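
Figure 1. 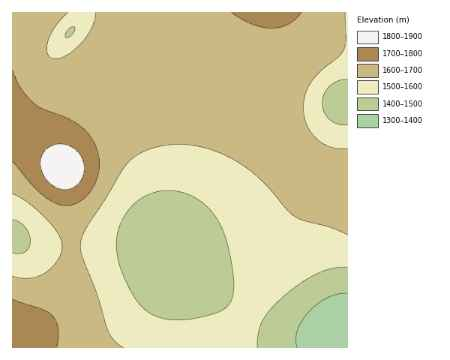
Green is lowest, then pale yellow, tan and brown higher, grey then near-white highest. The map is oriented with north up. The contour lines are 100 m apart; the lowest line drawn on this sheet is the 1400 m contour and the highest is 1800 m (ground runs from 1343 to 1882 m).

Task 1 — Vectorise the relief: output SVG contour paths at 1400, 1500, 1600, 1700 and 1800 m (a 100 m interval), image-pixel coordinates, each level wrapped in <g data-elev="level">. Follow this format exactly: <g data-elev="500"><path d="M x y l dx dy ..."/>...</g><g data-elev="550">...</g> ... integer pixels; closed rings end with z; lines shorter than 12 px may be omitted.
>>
<g data-elev="1400"><path d="M297 348l-1-8 2-10 4-10 7-9 10-8 9-6 10-3 10-1"/></g><g data-elev="1500"><path d="M257 348l1-14 4-13 8-11 12-12 18-14 17-10 16-6 15-1"/><path d="M170 320l-11-3-8-3-8-6-6-8-15-29-4-13-2-12 1-10 3-11 5-10 6-8 8-7 9-5 19-4 13 1 14 5 11 8 10 10 7 13 5 15 5 21 2 20-3 16-4 6-5 5-28 7z"/><path d="M12 219l7 3 6 5 4 7 1 7-1 6-4 5-6 2-7-1"/><path d="M348 125l-10-1-8-4-6-8-2-9 2-9 6-8 8-5 10-2"/><path d="M67 38l-2-3 2-4 4-4 4 0-2 6z"/></g><g data-elev="1600"><path d="M124 348l-10-7-6-11-11-36-15-38-1-13 5-15 37-58 8-11 11-7 17-6 20-2 19 2 20 6 19 10 18 12 13 13 19 23 8 7 9 4 28 7 16 7"/><path d="M12 194l16 9 19 17 11 14 4 12-1 7-4 8-12 12-16 5-17-2"/><path d="M348 148l-17-1-14-8-10-14-4-16 2-14 6-13 10-11 18-15 5-7 2-9-1-28"/><path d="M96 12l-1 7-3 9-12 17-16 12-7 2-5-1-4-3-1-3 1-12 8-15 12-13"/></g><g data-elev="1700"><path d="M57 348l1-19-2-8-3-5-10-6-31-11"/><path d="M12 161l30 33 12 8 11 4 12-3 11-9 8-13 3-15-2-18-10-16-15-12-29-11-9-6-13-14-9-19"/><path d="M231 12l21 12 19 4 9-1 8-3 7-5 7-7"/></g><g data-elev="1800"><path d="M61 189l8 0 8-4 6-8 1-10-2-8-5-8-9-6-8-1-8 2-6 4-4 6-2 8 2 8 5 8 7 6z"/></g>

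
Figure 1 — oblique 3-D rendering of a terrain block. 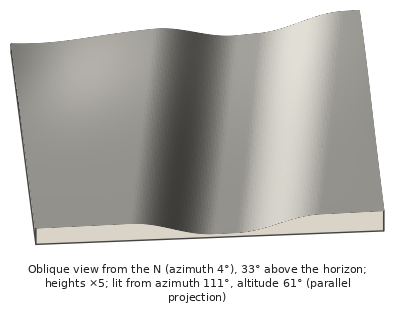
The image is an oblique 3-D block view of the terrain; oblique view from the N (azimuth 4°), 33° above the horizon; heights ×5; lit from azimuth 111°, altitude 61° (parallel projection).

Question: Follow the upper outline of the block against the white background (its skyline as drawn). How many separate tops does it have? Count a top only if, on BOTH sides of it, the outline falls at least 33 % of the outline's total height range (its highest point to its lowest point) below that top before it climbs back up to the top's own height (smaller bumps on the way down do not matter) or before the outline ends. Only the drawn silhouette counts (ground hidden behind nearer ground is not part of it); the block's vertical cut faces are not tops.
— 0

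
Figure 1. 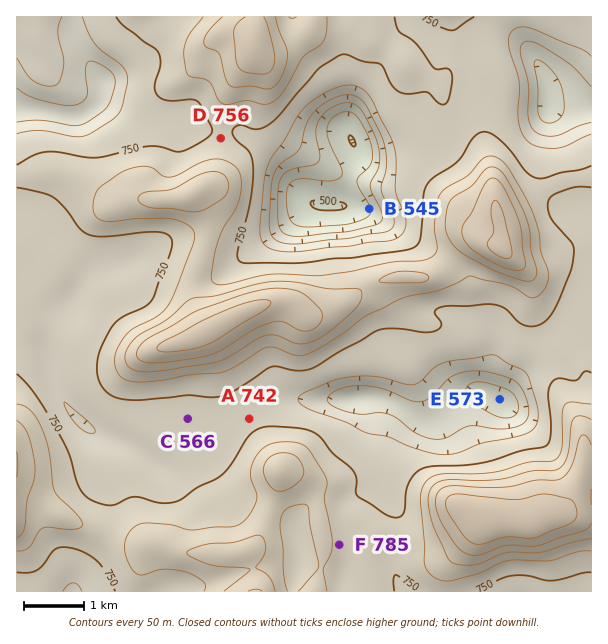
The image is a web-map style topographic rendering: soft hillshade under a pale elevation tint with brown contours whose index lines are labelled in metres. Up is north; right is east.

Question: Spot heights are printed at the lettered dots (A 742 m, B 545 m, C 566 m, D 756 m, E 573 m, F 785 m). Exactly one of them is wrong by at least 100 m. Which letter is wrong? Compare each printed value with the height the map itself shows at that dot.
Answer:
C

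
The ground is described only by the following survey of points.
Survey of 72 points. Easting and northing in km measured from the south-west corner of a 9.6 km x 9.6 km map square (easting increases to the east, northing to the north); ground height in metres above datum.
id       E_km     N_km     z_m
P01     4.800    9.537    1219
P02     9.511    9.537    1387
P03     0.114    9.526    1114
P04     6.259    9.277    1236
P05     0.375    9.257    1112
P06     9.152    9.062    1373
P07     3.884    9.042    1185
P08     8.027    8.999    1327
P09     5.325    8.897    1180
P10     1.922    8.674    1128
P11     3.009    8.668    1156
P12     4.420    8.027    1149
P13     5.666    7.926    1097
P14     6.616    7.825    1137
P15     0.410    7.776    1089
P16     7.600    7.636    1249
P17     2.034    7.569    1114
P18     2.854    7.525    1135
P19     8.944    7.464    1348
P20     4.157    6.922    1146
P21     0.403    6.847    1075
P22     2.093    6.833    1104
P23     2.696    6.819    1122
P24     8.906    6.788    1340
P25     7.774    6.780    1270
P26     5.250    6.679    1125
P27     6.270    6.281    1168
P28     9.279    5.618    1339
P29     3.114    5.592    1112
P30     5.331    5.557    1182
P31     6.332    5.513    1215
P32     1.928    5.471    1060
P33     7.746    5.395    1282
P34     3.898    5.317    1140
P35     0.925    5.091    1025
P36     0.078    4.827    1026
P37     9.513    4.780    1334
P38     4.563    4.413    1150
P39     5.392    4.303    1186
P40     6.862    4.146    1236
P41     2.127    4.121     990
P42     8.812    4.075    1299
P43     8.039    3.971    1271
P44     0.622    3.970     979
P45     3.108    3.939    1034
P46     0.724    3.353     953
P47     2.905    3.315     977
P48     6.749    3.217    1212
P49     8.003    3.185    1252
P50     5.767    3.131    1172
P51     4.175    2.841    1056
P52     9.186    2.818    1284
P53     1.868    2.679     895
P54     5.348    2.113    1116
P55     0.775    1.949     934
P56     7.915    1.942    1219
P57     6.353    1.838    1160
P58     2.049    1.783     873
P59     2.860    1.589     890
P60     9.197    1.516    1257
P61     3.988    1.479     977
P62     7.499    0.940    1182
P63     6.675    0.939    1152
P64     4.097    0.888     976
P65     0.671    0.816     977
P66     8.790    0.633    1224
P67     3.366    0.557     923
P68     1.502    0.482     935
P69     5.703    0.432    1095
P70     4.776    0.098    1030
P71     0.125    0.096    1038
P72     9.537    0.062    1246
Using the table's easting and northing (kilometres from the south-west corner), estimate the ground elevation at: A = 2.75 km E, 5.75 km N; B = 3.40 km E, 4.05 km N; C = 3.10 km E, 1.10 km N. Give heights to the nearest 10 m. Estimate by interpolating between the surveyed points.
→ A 1100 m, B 1060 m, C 900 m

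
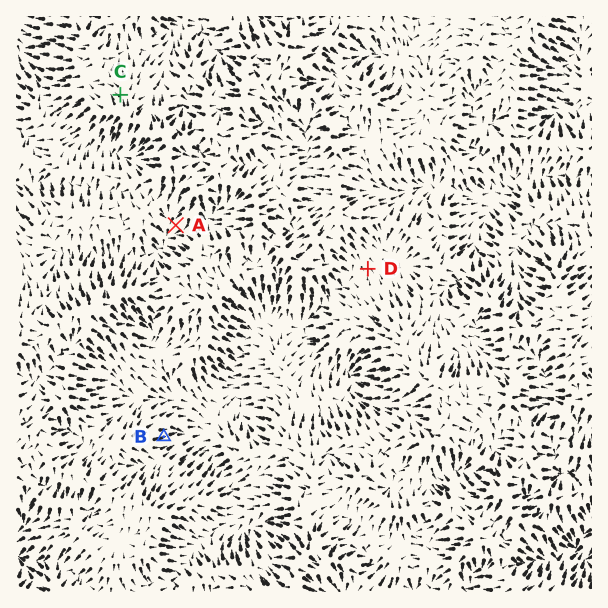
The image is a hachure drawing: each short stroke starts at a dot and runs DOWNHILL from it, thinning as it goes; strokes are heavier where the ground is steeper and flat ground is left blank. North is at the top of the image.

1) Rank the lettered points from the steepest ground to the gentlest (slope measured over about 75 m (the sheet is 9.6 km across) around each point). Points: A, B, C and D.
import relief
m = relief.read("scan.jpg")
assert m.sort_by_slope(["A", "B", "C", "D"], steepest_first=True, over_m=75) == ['B', 'A', 'C', 'D']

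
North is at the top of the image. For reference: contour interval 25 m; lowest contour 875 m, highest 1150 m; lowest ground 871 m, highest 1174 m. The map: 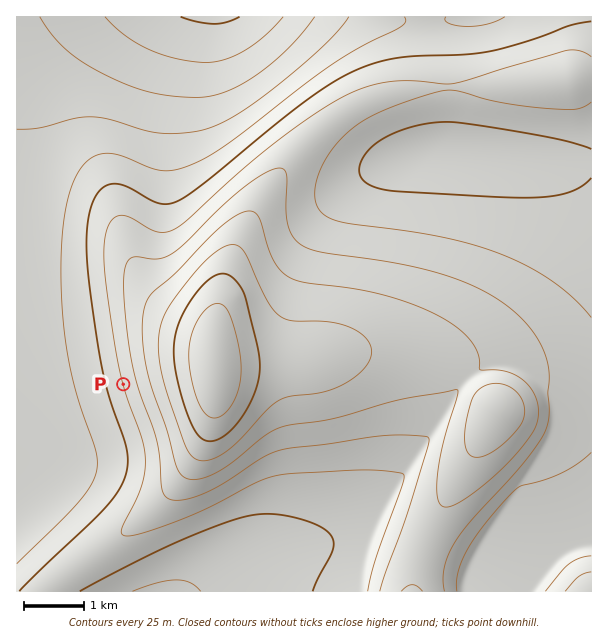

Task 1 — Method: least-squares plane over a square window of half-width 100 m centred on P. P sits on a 6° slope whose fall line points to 255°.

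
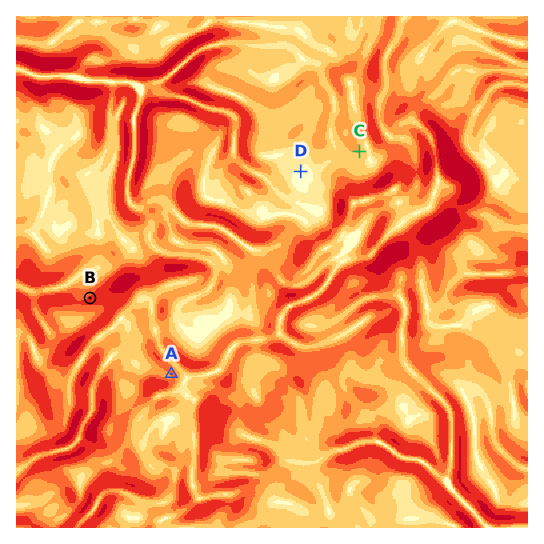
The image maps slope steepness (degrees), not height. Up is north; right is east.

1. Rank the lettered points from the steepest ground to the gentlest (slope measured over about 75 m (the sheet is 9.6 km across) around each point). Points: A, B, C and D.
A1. B A C D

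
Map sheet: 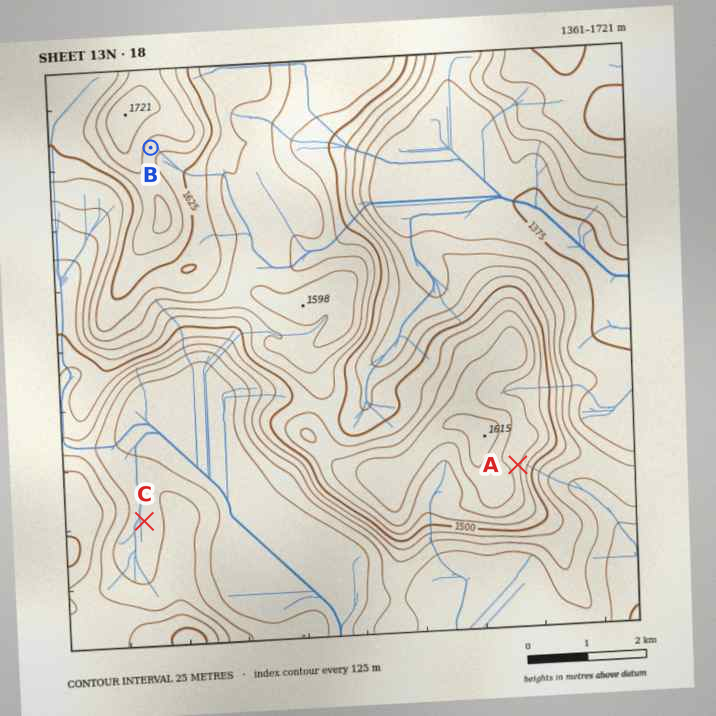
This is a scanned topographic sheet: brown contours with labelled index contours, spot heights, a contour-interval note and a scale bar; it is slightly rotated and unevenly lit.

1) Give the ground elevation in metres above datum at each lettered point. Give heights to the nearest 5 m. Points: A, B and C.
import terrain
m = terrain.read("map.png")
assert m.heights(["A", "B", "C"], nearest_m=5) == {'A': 1560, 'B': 1665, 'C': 1415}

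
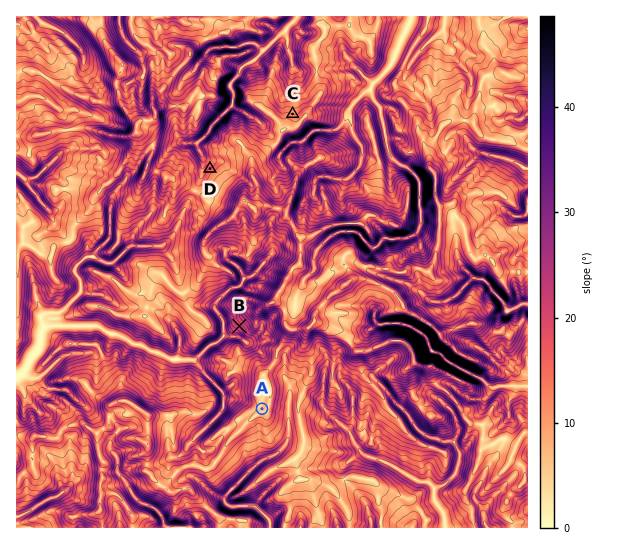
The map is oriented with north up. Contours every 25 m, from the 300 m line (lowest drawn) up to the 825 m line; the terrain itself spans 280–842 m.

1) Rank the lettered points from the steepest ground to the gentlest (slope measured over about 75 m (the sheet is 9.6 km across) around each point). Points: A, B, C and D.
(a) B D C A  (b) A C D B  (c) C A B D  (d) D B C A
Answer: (a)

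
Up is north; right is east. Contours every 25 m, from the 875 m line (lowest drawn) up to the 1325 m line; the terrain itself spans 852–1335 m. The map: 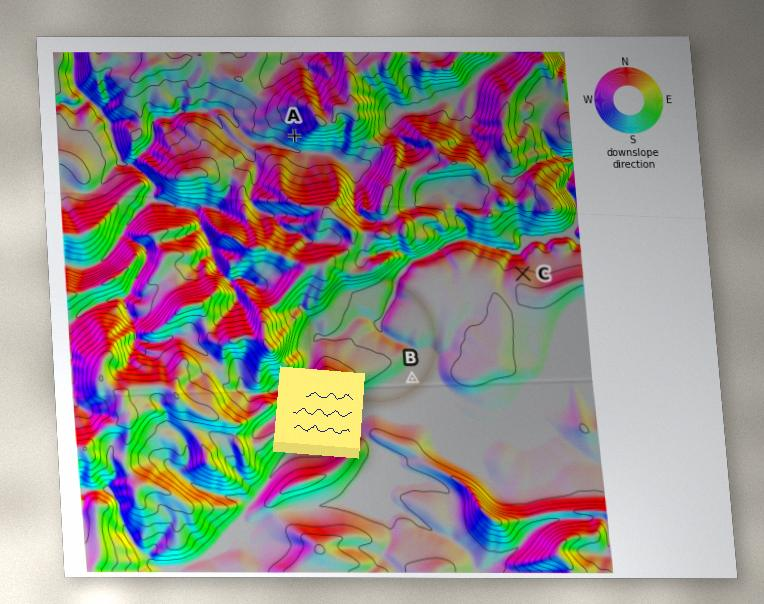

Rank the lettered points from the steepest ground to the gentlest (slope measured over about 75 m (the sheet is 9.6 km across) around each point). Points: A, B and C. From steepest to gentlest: A C B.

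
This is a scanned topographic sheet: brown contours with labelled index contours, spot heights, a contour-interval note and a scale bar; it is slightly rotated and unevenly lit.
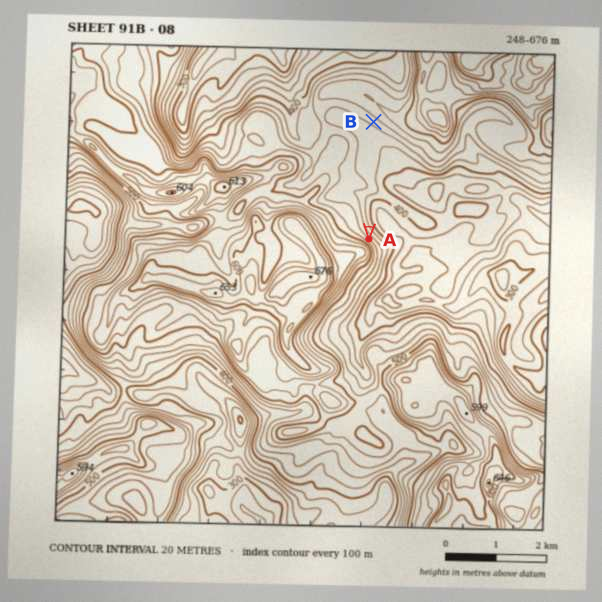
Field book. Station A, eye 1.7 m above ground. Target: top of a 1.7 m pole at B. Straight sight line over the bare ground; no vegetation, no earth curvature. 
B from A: visible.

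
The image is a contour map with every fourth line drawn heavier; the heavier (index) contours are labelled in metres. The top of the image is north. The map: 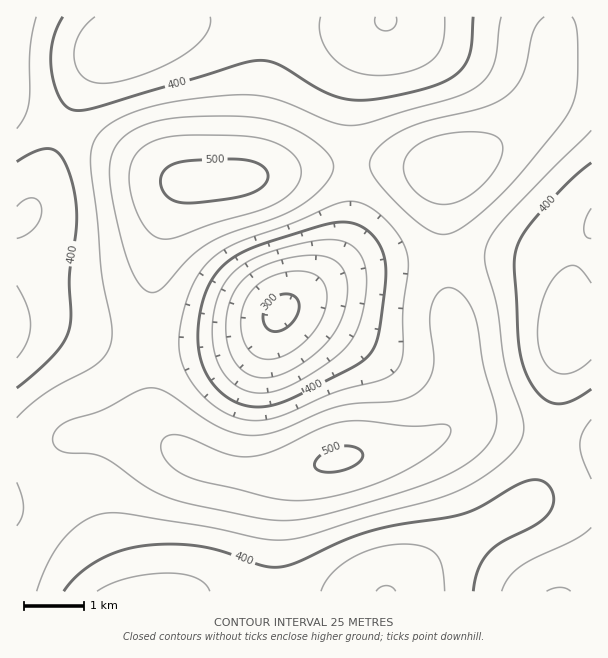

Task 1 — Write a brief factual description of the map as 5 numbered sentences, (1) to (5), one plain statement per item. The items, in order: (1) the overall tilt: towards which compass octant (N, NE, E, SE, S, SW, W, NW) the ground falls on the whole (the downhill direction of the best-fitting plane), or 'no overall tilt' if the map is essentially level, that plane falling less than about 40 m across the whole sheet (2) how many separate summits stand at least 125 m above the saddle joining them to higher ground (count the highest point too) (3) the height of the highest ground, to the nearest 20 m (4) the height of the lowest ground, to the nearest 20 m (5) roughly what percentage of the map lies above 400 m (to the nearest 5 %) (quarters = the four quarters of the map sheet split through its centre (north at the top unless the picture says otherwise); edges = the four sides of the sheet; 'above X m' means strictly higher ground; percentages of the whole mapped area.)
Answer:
(1) No overall tilt - high and low ground are spread across the sheet.
(2) Counting only tops that stand 125 m proud, the map has 1 summit.
(3) About 500 m is the highest elevation on the sheet.
(4) About 300 m is the lowest elevation on the sheet.
(5) Roughly 70 % of the ground is higher than 400 m.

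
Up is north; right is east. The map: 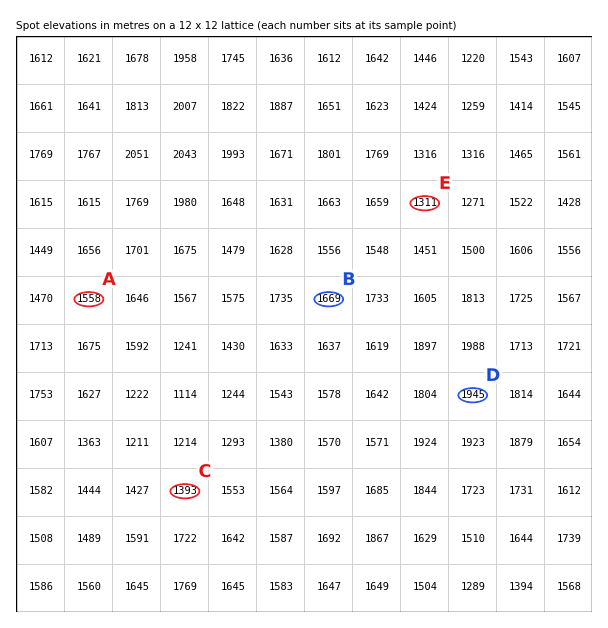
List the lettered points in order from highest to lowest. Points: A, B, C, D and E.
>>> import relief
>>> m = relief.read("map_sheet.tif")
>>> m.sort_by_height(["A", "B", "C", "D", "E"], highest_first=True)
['D', 'B', 'A', 'C', 'E']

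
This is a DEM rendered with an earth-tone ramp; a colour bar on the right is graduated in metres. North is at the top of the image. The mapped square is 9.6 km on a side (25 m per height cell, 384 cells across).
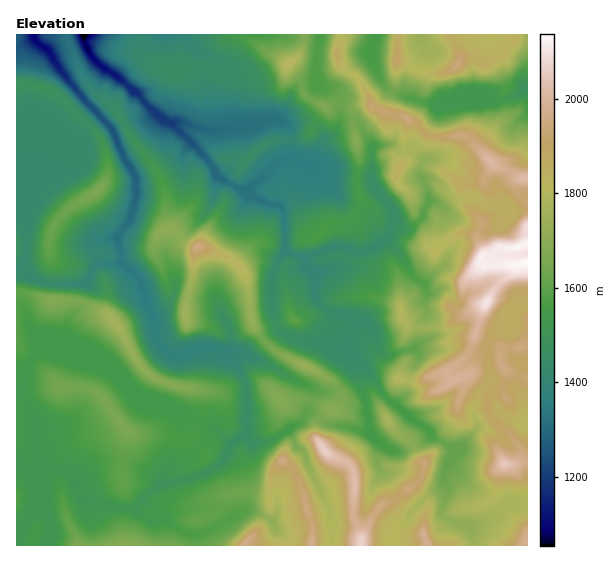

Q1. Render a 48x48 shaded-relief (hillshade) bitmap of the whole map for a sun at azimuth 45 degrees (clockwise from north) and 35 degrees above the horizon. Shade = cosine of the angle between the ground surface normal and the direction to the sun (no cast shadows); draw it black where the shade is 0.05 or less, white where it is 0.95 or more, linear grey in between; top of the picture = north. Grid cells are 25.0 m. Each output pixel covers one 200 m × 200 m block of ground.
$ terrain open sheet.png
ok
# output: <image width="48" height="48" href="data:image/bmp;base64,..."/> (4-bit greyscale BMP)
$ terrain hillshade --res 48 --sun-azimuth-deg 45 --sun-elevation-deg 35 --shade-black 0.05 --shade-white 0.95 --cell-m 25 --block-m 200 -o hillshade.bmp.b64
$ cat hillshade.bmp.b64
<image width="48" height="48" href="data:image/bmp;base64,Qk32BAAAAAAAAHYAAAAoAAAAMAAAADAAAAABAAQAAAAAAIAEAAATCwAAEwsAABAAAAAAAAAAAAAAABEREQAiIiIAMzMzAERERABVVVUAZmZmAHd3dwCIiIgAmZmZAKqqqgC7u7sAzMzMAN3d3QDu7u4A////AImYacuqvMu7qZZqzchpyVXMuYa+3bmIdomYasqavMupiJl3vqZZylXLqYjezJiIdomXfLmavKmHiZmZqWVZyUa7mZnNqHeIipmHm6mZmZiImYiIVGZb2Ee6mYnMl4iImqqHq5h2iZmZmYiHRXZ9xje7mojMqJiIh6mIqodnmaqZmZmZVGaepTjNuYmsmYZERKmJmYd4qpmJmZqpVEbNUinduIibqGIjRpmYiId4mZiHiJmZY1rpAV3tqofLuFM1mpmIiHd4iJiIiJqahX3QCN/+2mfduGM5upmIiHd3eJmImamalntwf//+k2zchUJqq5mIiId3iqqZmaiZZohH7/7YFL21IzV4vamIiIdovLqpmYiZZWeK3KqkLOpBI2Zau5h2d3Z7y6mYiHipVGeJeJqkrpIBNpaJiZdmd3esuZhlVnm5M3qpmay4xxASN4eHmodniIrMl1RGiavJNrzKiL26USEUWIiImId5q7y6czrdzM3Xa9t0W+23E2ZneJmXd4ibu7qXM9/szMy4q3Io3+uVSKl4qqqHmomqqZmELP66qrqZchff/al3h6qIiaqIqaqZmYdSf+uGeHdkAr7tuZiIdXd3d3mJmKqYh2Qjz9hRJEZQLOuImZiYQUdlRXmrqKl3dlM57scQR5owjrVpmZmWEFiGVViqmJdWZlWe/rYCrMgkznaruodkEpykJVeJiHZomavv/YQUvKUm3XnMp2ZUNbyUZ0eJmZq83e3eymM1m4QmzIq7h3d4aLylU1eph93MzLm8uTJUaXMXzJq7mJmZeMtkIleHVKhVeJnMpQNzR1Ir26q6iImYebc0REZ2VHU3m7u6YQZhJDOe26qoeImZi4Ilc0aIiIVZvLqpUTdRNp3uyqpVaImJmTFHdUaqqZZZu6qpY0ZkjP/su7hGd2Z5lkV5hliruJZYmZmYdEabvO7bvMhoh3eIiGWJl3nLhZdomHeJlUeszM3LvMh5qqmZqDSIp0i6dph3iGZ5lkeszMvMzKeaq7iKtAWYY2upeJmIiIiKpza8vMvcqHiqu4accAmUNId3VpmZmYmrxybMvNyoeImqqVa6AHxzNXZ2VpmZmYit5RnbrcdXmZmZmFaVAqtTWHdlaJmZmYe/wEzbvYR4iZmZh0N0BalmiGVpzZmZmYbPQq3L2leamIiHdRJ1OKl2ZkW97ZmZmYfsGd3NtoqqmZhlZBSmNXdERFvu25mZmHv1XdzbeKqqqqlmZCaRA0R6qs7ty5mZh6+hvd2WZ4iZmqdFQ1dAFFv+u97dzJmYevsW3cY1Z3h3d2QiNnUAi+/+u8zMzIh3r8Jc7WJVZ3dmZTITioQa//65mruqu4iL/jbP5hRWd3dmZCFJuWJf+5VVVndnrLzf9G39QDVniHeIdBKKhBLfg0JCIiEled3vc9+xBGiJmImIYQWaYCv8IVZ1UzJGaMzqGfkBV4maqZh2MTm7YY7oE6upeJiIiM6yTeI2eaqqqHZkR6vLY7y3JbuXWbqZmN0xjsRniaqph2Zmmrq6hJqpNbuFW6mpiA=="/>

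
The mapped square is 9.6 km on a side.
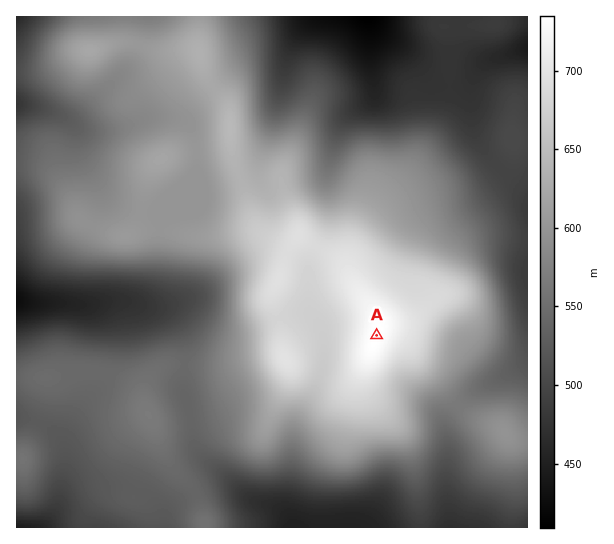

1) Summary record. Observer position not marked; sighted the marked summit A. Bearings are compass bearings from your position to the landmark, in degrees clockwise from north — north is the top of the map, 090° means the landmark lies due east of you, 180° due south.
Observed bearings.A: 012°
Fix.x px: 345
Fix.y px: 482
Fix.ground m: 525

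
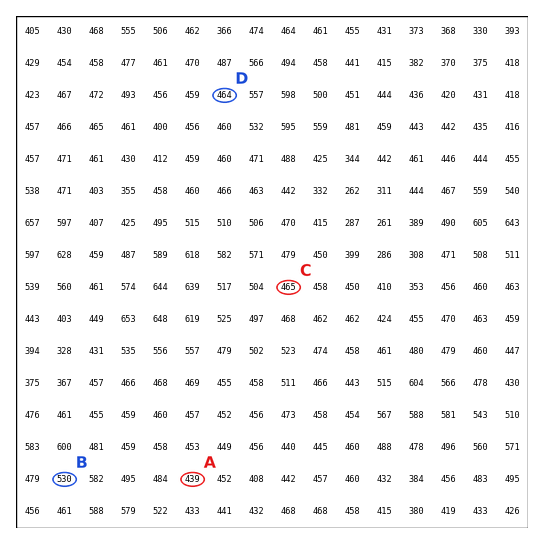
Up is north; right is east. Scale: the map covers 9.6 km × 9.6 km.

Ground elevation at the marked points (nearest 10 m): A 440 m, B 530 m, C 470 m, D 460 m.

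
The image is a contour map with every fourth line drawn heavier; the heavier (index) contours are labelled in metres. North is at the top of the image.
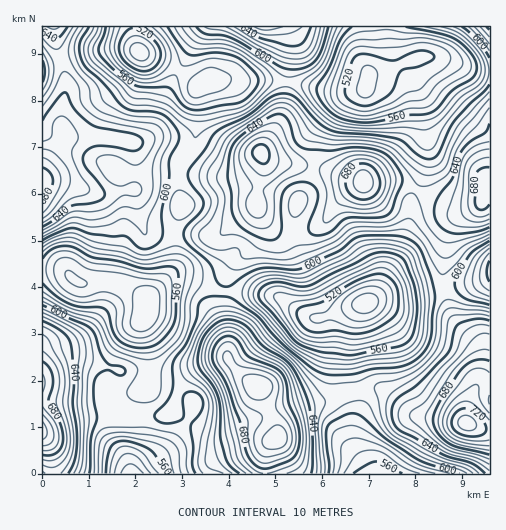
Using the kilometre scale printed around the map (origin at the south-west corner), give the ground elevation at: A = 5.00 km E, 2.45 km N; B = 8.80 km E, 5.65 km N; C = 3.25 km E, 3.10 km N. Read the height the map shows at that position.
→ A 655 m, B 655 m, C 605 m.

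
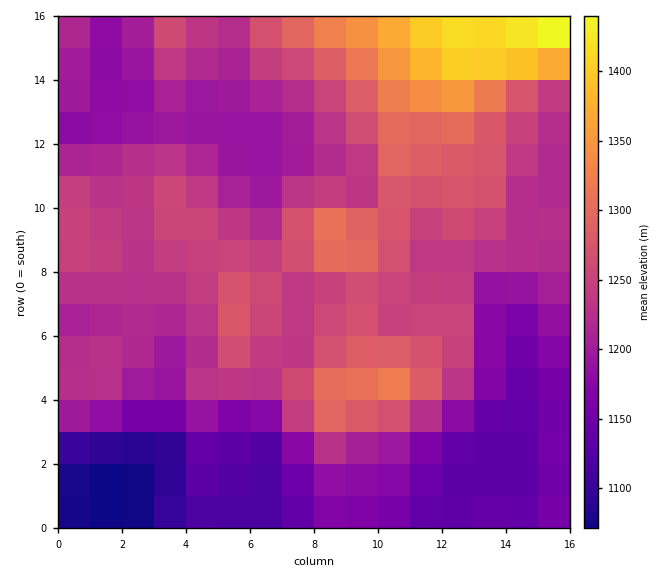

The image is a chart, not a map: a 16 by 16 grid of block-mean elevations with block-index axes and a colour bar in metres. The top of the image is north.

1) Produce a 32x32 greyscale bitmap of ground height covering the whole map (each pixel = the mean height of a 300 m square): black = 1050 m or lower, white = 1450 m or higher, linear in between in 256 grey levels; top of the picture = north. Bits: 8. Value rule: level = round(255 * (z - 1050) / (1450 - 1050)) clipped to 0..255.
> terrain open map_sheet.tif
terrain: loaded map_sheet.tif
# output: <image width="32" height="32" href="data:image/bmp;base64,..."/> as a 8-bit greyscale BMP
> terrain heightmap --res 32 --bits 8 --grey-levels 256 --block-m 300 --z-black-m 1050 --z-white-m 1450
<image width="32" height="32" href="data:image/bmp;base64,Qk02CAAAAAAAADYEAAAoAAAAIAAAACAAAAABAAgAAAAAAAAEAAATCwAAEwsAAAABAAAAAAAAAAAAAAEBAQACAgIAAwMDAAQEBAAFBQUABgYGAAcHBwAICAgACQkJAAoKCgALCwsADAwMAA0NDQAODg4ADw8PABAQEAAREREAEhISABMTEwAUFBQAFRUVABYWFgAXFxcAGBgYABkZGQAaGhoAGxsbABwcHAAdHR0AHh4eAB8fHwAgICAAISEhACIiIgAjIyMAJCQkACUlJQAmJiYAJycnACgoKAApKSkAKioqACsrKwAsLCwALS0tAC4uLgAvLy8AMDAwADExMQAyMjIAMzMzADQ0NAA1NTUANjY2ADc3NwA4ODgAOTk5ADo6OgA7OzsAPDw8AD09PQA+Pj4APz8/AEBAQABBQUEAQkJCAENDQwBEREQARUVFAEZGRgBHR0cASEhIAElJSQBKSkoAS0tLAExMTABNTU0ATk5OAE9PTwBQUFAAUVFRAFJSUgBTU1MAVFRUAFVVVQBWVlYAV1dXAFhYWABZWVkAWlpaAFtbWwBcXFwAXV1dAF5eXgBfX18AYGBgAGFhYQBiYmIAY2NjAGRkZABlZWUAZmZmAGdnZwBoaGgAaWlpAGpqagBra2sAbGxsAG1tbQBubm4Ab29vAHBwcABxcXEAcnJyAHNzcwB0dHQAdXV1AHZ2dgB3d3cAeHh4AHl5eQB6enoAe3t7AHx8fAB9fX0Afn5+AH9/fwCAgIAAgYGBAIKCggCDg4MAhISEAIWFhQCGhoYAh4eHAIiIiACJiYkAioqKAIuLiwCMjIwAjY2NAI6OjgCPj48AkJCQAJGRkQCSkpIAk5OTAJSUlACVlZUAlpaWAJeXlwCYmJgAmZmZAJqamgCbm5sAnJycAJ2dnQCenp4An5+fAKCgoAChoaEAoqKiAKOjowCkpKQApaWlAKampgCnp6cAqKioAKmpqQCqqqoAq6urAKysrACtra0Arq6uAK+vrwCwsLAAsbGxALKysgCzs7MAtLS0ALW1tQC2trYAt7e3ALi4uAC5ubkAurq6ALu7uwC8vLwAvb29AL6+vgC/v78AwMDAAMHBwQDCwsIAw8PDAMTExADFxcUAxsbGAMfHxwDIyMgAycnJAMrKygDLy8sAzMzMAM3NzQDOzs4Az8/PANDQ0ADR0dEA0tLSANPT0wDU1NQA1dXVANbW1gDX19cA2NjYANnZ2QDa2toA29vbANzc3ADd3d0A3t7eAN/f3wDg4OAA4eHhAOLi4gDj4+MA5OTkAOXl5QDm5uYA5+fnAOjo6ADp6ekA6urqAOvr6wDs7OwA7e3tAO7u7gDv7+8A8PDwAPHx8QDy8vIA8/PzAPT09AD19fUA9vb2APf39wD4+PgA+fn5APr6+gD7+/sA/Pz8AP39/QD+/v4A////ABEQDg0NDxglKywrKyssMD1LTElJSEE5NDU6PDs6PEJJERAODQ0QGSYvLy0rKywxPktNS0tKRDw2NTc5ODY4PkYSEA4NDhAXJDE0MS0rLTRDT1FOTk5JQDg0NTU1NDU8RRMRDg0ODxQgMDg0LywuOExaWlRTU05EOjU0NDQ0NTxGFxUSEhIREx4xPDcvLC89VmpoXVlYVEo+NjQ0NDQ1PEgrKyclIx4cJTlDPDEvNEZkfHxvaGVgVkg8NjQ0NDU9R1BSTEQ9NzM6SlFGOjtHXn6Uk4mEgXlsXU1ANzU1Nz5FaWxoW1FLS1RhZVlPVGV8laShnJ6floV1ZlNDOjg6PkNucnNqX1dWXm55c2lsdoSVpKajqK+rmYZ3Z1FBOzw/Q21ydnNqX1hcbH6Ee3V3e4aZpaOkrK6ij4JzW0U8PUJIbnF0dG9kW1pleYmFenZ2eomZm5meoJiOh3hcRT1AR05ub3Bxb2hgXWN1iox/d3Z2f4uQj4+Mh4eIeFlEP0RNU2ZnaWxsamdkaHmOkIV8d3d/io6Kg318hIl4WUVCSFBWY2NlaGtsbGxwf5KUioB5eH+JjouAeHqHjHhYRkVLVFtra2xub29wcXWBkJOLgXh3eoCGiYN5eYWIdVhLTVRbYnh5eXd0cnN1d32IjIiAeXqAhomJiH54e3xwYFpeYWRofoB/enRydnp6e4GDgn+AiJOcnZSNhXh3d3JsbW9qaW5+gIB4c3R6f4CAgHx4fYiXpK2snZGKfHd7e3V2dW5tc36AfnZzd36DhIN+dm90h5uoramckY6CeH+GfXdzbW51gIB8dHJ4gIWDfnduZmp+lZ+dlY2MkIh7g5CKe3BsbXKBfnhxcXmDhoF3bWRdYXSGi4R7e4eVj4CGl5SBcGxsbHx4dHBxeoODe29kXFpbZnJ0cG1ziZ6aiIiWl4dzbGxscW9vbXB4fHlxaF5aWlpdZ2ttb3iQpaCOjJOUinltbGxeX2NlaXBwbGdgWlpaWltkbHJ4gpWimpGUlpOOgnVtbE9RVVdaYWJfXFpaWlpaW2Rudn+Mmp2Vlp6blI+HfHFsU1RSUlJUWlpaWlpaWlpeaHN7hJKho5+lqaGVjIR5cGxfW1RSUlRfX1paWlxeX2VueYGKmKetr7e6saOUhntybWRcUlJSV2ltY1tcZWttb3eBi5Shrra6w8zLxLSjlol+ZVlSUlJdcHlvYV9qdXp8gouWoKq3wcbQ297d18/HuqxpXFJSVWV3gHhmYm18hIiNl6Ors7/L1N/m5eTl5+nn4W1iU1JYa3+IfWtmcYKPlJqlr7W8xdDa5Onn5ufq8Pb5cGZWUldthY6Bb2t4iZedpLG5vMHJ0tvl6ejn6Ovw9v0="/>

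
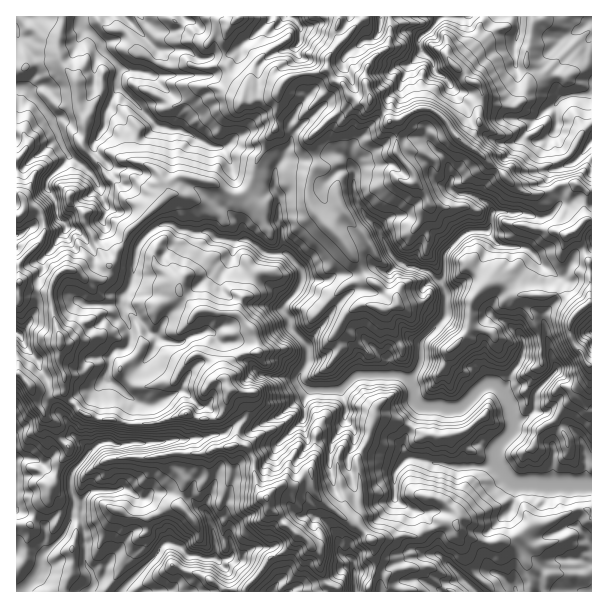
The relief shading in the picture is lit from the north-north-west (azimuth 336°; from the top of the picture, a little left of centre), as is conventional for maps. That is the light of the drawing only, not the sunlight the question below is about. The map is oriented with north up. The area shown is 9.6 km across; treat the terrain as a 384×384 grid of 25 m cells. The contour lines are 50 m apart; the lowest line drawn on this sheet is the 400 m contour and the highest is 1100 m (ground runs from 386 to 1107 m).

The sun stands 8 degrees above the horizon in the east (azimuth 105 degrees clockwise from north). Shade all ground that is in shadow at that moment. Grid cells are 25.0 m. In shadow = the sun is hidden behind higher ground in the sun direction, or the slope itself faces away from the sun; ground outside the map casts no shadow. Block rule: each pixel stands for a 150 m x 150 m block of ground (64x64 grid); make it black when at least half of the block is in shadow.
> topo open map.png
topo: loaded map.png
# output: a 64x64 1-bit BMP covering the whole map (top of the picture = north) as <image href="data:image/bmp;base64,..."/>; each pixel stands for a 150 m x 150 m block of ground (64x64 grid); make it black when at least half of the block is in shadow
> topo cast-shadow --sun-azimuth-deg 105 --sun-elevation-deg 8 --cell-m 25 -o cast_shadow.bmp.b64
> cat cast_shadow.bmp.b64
<image width="64" height="64" href="data:image/bmp;base64,Qk0+AgAAAAAAAD4AAAAoAAAAQAAAAEAAAAABAAEAAAAAAAACAAATCwAAEwsAAAIAAAAAAAAA////AAAAAAA4zf/P5oAxgDzv/8fOAGOAPO//588AwQC8v//3zwGAAL2///8PA4AAvZn//x4DAAAfzf/+HgGMAZfA//wYCgeCx+D/8BA/B7Lnx//wAHwDvuf///AAeAEf5///+JR4AAD2///8lHDAAPf///+UcEEA+9//37wQBxn//5hftAAPmfv//w+2EB+Z0///J54YD9viAAGb3g/n5+dvzgXeD/fyzj/+A/8P9/jIf/4B/4///Nn//kH/zR//uH/+Af/+H/94f/4Bwf4f//h//iHi/x/++H/z4fL/H/74P/vh4f+P/PgP3gPhH8/8+A/gB/Efz/zxD+AH8Qff/PAO8Q/8B9/+cB9zj//D//9wDwMH/8f//zAPAgP6Z///eA8AA/x/wf98TgCL6D/Af76uAZ/5a8f+zucBt/Dt5/jvdwB3YPD/+O95hmbB8D/8L3xAT4P4D/6OfgAPg/gP/pz/AA8HfFwIPP4ADwZgPgT//wDPB+DePN//Qc+P8Px+7/xHx5/g8n4v/E/nn8HgO5/wX/Mfw8A9nvD/84/HgD6fYf//148AXp55///3zyB8vjd/u/5wYBw+P/+Z/nzgDH4f//n+OOAAfL////45wIA8/////huBgBj////+H4GAOn////8fAYAx////748DgBn//v/zjwGAmc/+f/jPYYAZv/8/9MPxgA=="/>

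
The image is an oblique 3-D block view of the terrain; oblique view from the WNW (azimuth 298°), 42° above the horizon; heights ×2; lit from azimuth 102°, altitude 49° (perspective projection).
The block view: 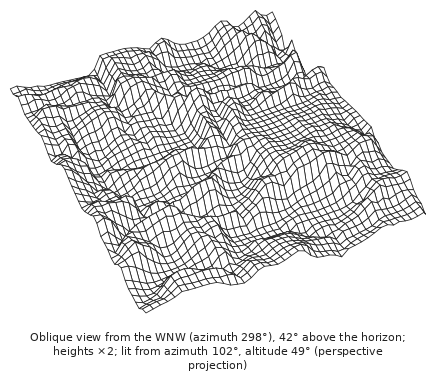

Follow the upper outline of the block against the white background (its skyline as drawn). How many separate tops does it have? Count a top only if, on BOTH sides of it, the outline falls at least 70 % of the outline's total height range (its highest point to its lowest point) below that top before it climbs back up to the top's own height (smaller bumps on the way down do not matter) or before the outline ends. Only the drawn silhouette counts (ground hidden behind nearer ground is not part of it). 0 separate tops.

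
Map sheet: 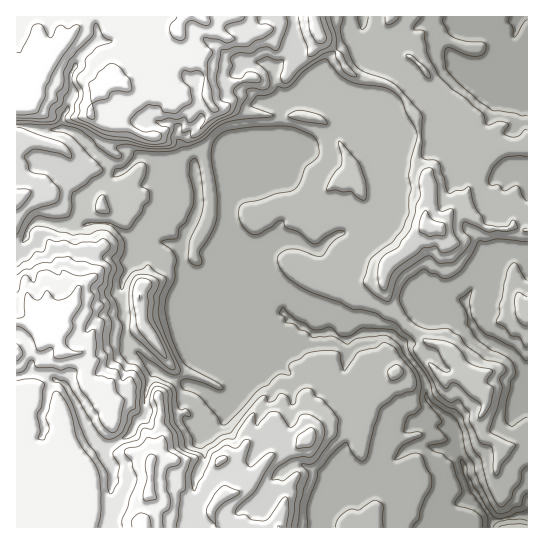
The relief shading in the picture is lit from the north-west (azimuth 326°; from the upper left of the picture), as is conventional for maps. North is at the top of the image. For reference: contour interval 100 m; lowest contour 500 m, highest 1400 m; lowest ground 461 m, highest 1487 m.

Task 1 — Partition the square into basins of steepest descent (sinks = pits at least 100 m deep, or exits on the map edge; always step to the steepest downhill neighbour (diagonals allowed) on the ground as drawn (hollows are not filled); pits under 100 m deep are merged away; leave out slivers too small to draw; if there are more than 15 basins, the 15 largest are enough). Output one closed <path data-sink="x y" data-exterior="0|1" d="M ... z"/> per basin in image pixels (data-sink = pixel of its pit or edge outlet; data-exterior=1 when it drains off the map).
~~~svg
<path data-sink="527 515" data-exterior="1" d="M314 16l-298 1 1 511 511-1 0-90-10 7-16 7-7-10-12-6-3-8 0-10 7-12 0-4-6-11 0-15-3-3-15-5-16-19-8-4-10-1-16-11-21-25-8-18 0-14 4-10 17-12 22-27-2-16 4-13 0-12-1-10-7-5-5-9 4-23-4-21-11-18-12-12-12-6-28-6-8-8-6-13-19-17z"/><path data-sink="518 17" data-exterior="1" d="M527 16l-212 1 5 20 19 17 6 13 8 8 28 6 12 6 12 12 10 15 5 23-4 24 5 9 7 5 1 10-4 37 8 6 6 0 16-21 10-2 4 8 20 16 18 0 4-2 10 2 7 0z"/><path data-sink="527 386" data-exterior="1" d="M465 205l-10 2-16 21-12-3-10 10-8 14-21 16-4 10 0 14 8 18 21 25 16 11 10 1 8 4 16 19 15 5 3 3 0 15 6 11 0 4-7 12 1 16 4 4 10 4 7 10 16-7 10-9 0-205-11-3-10 2-18 0-6-2z"/>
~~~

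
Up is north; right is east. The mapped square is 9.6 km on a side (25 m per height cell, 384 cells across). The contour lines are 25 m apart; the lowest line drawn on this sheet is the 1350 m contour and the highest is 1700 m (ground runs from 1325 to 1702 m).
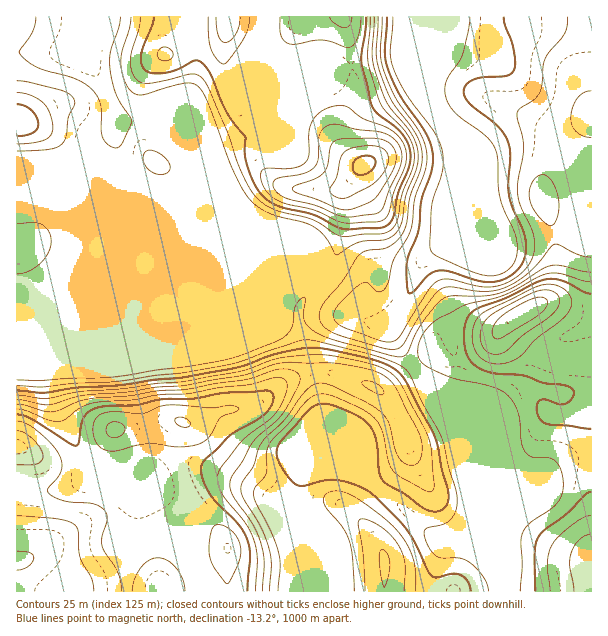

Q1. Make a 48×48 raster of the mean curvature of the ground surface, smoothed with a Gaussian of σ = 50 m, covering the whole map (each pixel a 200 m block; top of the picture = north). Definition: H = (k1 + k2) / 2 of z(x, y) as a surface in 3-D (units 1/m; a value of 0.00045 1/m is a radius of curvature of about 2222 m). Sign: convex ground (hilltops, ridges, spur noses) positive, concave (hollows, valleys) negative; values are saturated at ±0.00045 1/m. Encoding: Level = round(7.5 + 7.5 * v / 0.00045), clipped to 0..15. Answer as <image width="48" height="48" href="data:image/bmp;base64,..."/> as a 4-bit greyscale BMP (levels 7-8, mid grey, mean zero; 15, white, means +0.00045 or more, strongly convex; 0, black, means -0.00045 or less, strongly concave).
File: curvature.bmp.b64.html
<image width="48" height="48" href="data:image/bmp;base64,Qk32BAAAAAAAAHYAAAAoAAAAMAAAADAAAAABAAQAAAAAAIAEAAATCwAAEwsAABAAAAAAAAAAAAAAABEREQAiIiIAMzMzAERERABVVVUAZmZmAHd3dwCIiIgAmZmZAKqqqgC7u7sAzMzMAN3d3QDu7u4A////AHdmeZhljMlmebp0NndkerqFWdyXZWiHiZh3eZh2i6dmebqFRXdkesuXV7p1dGiZiZmYiIdmeYZmi8uWVXdkes23RYhHdGmpmYmZh2Zmd3ZmnO2FRndUe922M1V3dHmpqoiamGZnd3d2nfx0N4c1nOxzJXd3dZmZq4iaqYd3iId3rdpSV3RYvcgzVkd4dXiIm4iIiaqYiZh5vKYyd1acy3Mlm2V4d1RmiWZmaJllVYiaqFIkdnvtpjE4zoR3h3Y1eVVmVlRndlmqdTJHiJvKZERp3lV3d3dVeVZ4dWd3dmqYZVZ5dUMyRWiaywd3d3dWiYq6hWRGZIl2Z4mHN3d3dWrMtwd3d2ZniL3KZGh0R4dneIhRR3d3dEvttSd3dZlneN2nRZ3ZiHeal3dAB3d3ckz/wVd3dLl3d/x1Vr/8l4vcmJmGEHd3YGz+kHd3c6mIiPpmmu/8qt/rmb3tgCdzA4z7BHd3cpqpidhozv/cz//Lzd7/tQADeb7VB3d3VJqXioVYq6mZvtut/+zf2FV6zf+wV3ZTSIhlVzM0QyEjVmVpu6rP/JnN7/5gY1ZmZmZlZxEQAAAAABEjRFeu/c3//+oySrdndmiqqXd3d3d3UxAAABNpqr3cunQ562WduHiqmXd4eIh3d3d3YwATRoh1QxBO+CXP10RWd3d3eHiHiId3d3YgRmQhEQBN+CbP6VM0Z3d3d4eIeHd3h3dzenMSRkIY6le//8hVZ3d3d4d4iHd3eIh0nJUzaIUUvJm9///Id3d3d3iHiId3eHh2fLlkWKgijcqXjP/+qFR3d3eHeHd3h3d3SMymV6pCfLhAA579l6g3d3d4eId3iIh3dIzIVplTenMAACeHVKuDd3d3h4d3d3h3dznJVHhTZiFGICZ1RK3Ed3d3eId3iId3d1SYMmdUY1d3cFiWVa3VZ3d3d3d3h3d3dgJnNIplZHd3YWqXZ4u0d3d3d3d3d3dRAAJ6if+FVHd3M4und1ZWd3h3d3d3d3EDVUfOvP9jRHd3J7ynd2Z3d3d3d3d3dyOd/t3+qusxRHd0Sd2nd3d3d3d3ZEZ3dRjf//7bmbpBNHdzasyXd3d3d3d1WbhncFv/2piKzMyUNVdzabqHd1VWd3iHr/pXYZ7GIjV7///oRVdzaKmHdyNGVnl3zaR3Jc1TMEis7//6RVdjV5mHd6u7hodYpzZ3GMl3cYu5iu/4NGZFZ4mIiP7JZoZXdXd1Kcd3cqynVq20FFVmeJmIiOyXZ4ZnZ3dxS+Z3c4qXVolhFGeImZiIicqImpVYY2dwfvV3dliIiZcwJomqqYd4iJiKunRZpQABn9N3d1V4vaURSKu6l2Z4iHd4l1RqyoUkrnV3d3ZJ75MFWaqYdmeIiGZWZUV73dx1rDZ3d3dI7FAXV4h2ZmiZmHZVVVZ6zv6Wq0R1VUNJ2iBXdXd3Z3iZiId3dmZorNlUvpFWuXVr+jBXdXiIh3d4h5iIh2VWm4Riv8U4u5id/EFHdmiZh3d3d5iIh2RFindwv9Y2q6mu/FI3d0eJiHd4iA=="/>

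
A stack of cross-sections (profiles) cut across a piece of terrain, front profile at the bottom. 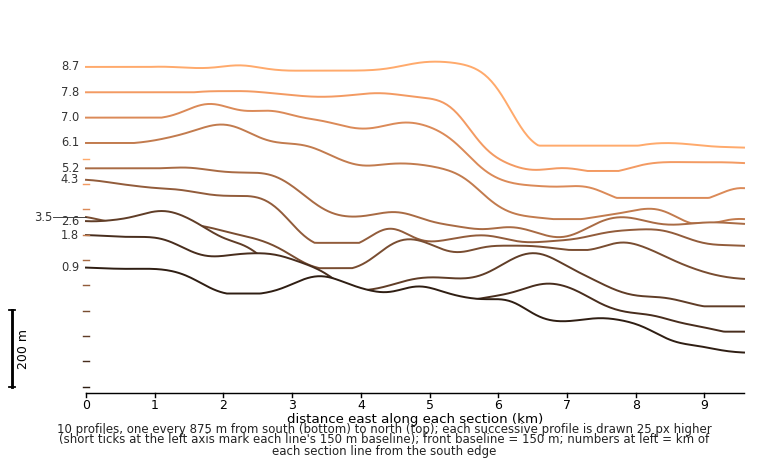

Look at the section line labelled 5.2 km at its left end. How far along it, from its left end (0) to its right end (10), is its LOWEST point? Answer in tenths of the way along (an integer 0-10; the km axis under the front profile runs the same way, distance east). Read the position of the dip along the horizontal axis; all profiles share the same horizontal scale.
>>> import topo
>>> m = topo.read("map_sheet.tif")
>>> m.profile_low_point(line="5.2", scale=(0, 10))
7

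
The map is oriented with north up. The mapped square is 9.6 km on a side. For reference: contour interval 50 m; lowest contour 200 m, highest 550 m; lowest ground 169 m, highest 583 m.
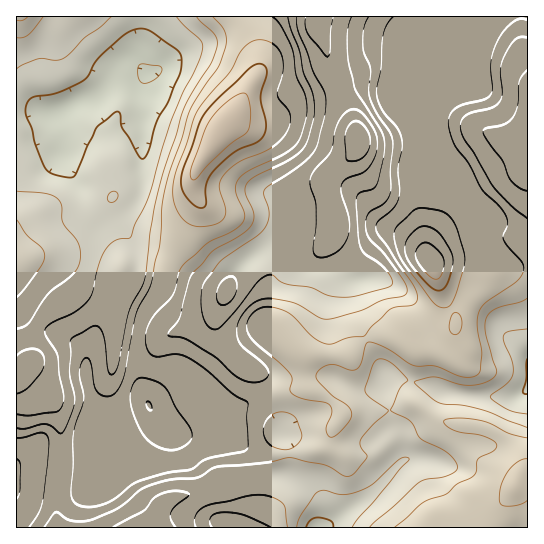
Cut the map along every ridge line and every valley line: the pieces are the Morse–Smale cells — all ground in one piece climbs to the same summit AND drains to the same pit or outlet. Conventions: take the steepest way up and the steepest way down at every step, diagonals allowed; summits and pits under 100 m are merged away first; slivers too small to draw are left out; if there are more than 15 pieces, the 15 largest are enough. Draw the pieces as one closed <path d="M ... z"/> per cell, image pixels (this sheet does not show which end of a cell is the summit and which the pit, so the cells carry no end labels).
<path d="M235 16l-92 0-4 46 7 11-13-1-11 3-27 22-16 4-21 12-23-2-19 2 0 374 2 2 24 0 12 3 24 0 7-3 6-7-4-24 1-28 7-5 11-2 5 4 19-3 15-7 6-6-8-20-6-29 0-25 3-14 5-13 18-24 1-19 33-58 2-8-6-14 2-14 24-40 17-20 23-43 0-11-3-8z"/><path d="M482 16l-166 1 0 9 11 24 5 25 27 60 0 10-6 9-18 14-8 11 0 8 8 23 1 13-7 6-35-1-44 29-15 17-14 28-5 17 0 10 9 17 17 18 22 14 7 17 28-7 9 1-4-12 0-20-2-5 5 3 42 0 13-14 16-6 29 2 8 10 7 2 20-1 10-9 4-12 0-10-15-24-5-20-9-18 0-17 9-24 1-24-6-15-2-24-9-36 0-16-7-10-10-3 24-31 20 1 8 3 26-38z"/><path d="M315 16l-79 1 20 34 3 8 0 11-23 43-17 20-24 40-2 14 6 14-2 8-33 58-1 19-18 24-5 13-3 14 0 25 6 29 8 20-6 6-15 7-19 3-5-4-11 2-7 5-1 28 2 20 2 2 22-1 16-12 17-7 7-9 8-16 1-8 12 6 21-1 24-11 26-17 26-10-7-16-22-14-17-18-9-17 0-10 5-17 14-28 15-17 44-29 35 1 7-6-1-13-8-23 0-8 8-11 18-14 6-9 0-10-27-60-5-25-11-24z"/><path d="M527 16l-44 0-28 43-8-3-20-1-24 31 10 3 6 6 2 28 8 28 2 24 6 15-1 24-9 24 0 17 4 8 42-2 20 6 35 0z"/><path d="M393 335l-20 1-11 5-13 14-46-2 1 24 4 12-17 0-19 6 7 23 0 15 6 6 3 10 0 28 17 7 14 13 2 8 0 12-3 11 11-3 17-14 23-15 36-38-5-23-11-5 2-15-7-34 14-2 12 2 6-16 1-16-10-12z"/><path d="M271 395l-24 8-28 18-24 11-21 1-11-5-10 23-7 9-17 7-16 12-22 1-2 5-7 6-28 1-37-4-1 15 3 6 1 18 130 1 10-23 7-6 36-7 22-8 28-7 34 0 1-28-3-10-6-6 0-15z"/><path d="M398 379l-13 1-1 5 7 30-2 15 11 5 5 23-36 38-45 31 161 1 3-10 20-20 8-12 7-19 0-8-3-5-13-14-17-11-15-4-28-2-16-7-19-15-3-8 2-11z"/><path d="M473 261l-32 0-9 2 9 30 15 24 0 10-4 12-7 8-8 2-20 0-1 16-5 16 19 4 15 7 16 3 29 2 28-1 10-7 0-120-35-2z"/><path d="M142 16l-125 0-1 95 19 0 23 2 21-12 16-4 27-22 11-3 13 1-7-11 4-31z"/><path d="M285 476l-32 1-28 7-22 8-36 7-7 6-9 22 166 1 4-11 0-12-2-8-14-13z"/><path d="M414 381l-3 1-2 7 3 12 19 15 16 7 35 4 25 13 16 19 0 8-7 16 12-1-1-93-6 6-10 2-41-1-25-4-11-5z"/><path d="M527 483l-9 0-2 2-8 13-20 20-3 5 1 5 42-1z"/>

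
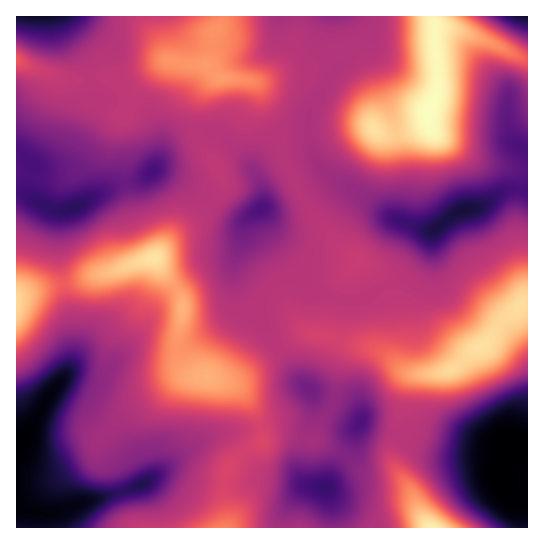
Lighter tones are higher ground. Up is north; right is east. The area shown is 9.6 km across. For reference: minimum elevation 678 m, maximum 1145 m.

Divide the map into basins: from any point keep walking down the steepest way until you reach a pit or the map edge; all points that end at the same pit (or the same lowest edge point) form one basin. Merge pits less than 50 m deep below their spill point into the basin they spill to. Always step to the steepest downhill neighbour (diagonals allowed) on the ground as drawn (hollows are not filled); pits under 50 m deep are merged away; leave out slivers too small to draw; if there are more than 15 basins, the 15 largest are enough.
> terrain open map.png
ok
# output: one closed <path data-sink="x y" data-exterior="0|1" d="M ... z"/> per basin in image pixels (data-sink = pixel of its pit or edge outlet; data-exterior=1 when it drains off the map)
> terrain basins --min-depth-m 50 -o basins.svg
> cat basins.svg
<path data-sink="465 210" data-exterior="0" d="M431 16l-208 0-3 10-7 7-1 22-5 10 11 12 31 3 7 3 5 12 4 23 14 23 8 26 18 38 36 44 24 14 18 18 8 18 4 18-2 40 10 14 14 4 22-2 16-5 20-19 7-2 28-34 11-9 7-2 0-243-63-27-16-4-11 0-3-2z"/><path data-sink="17 442" data-exterior="1" d="M154 257l-37 14-23 4-28 9-31 5-19 9 1 230 208 0 2-2 0-17-3-11 3-27 12-16 24-13-3-20-11-21-12-14-28-10-12 0-6-2-10-13-4-11 0-16 6-21 0-13z"/><path data-sink="74 207" data-exterior="0" d="M175 61l-12 0-37 16-21-1-15 4-28-1-46-17 1 235 18-8 31-5 28-9 23-4 14-7 24-7 23-25 19-11 8-8 16-23 2-12-4-11-16-18-6-15 4-39 6-9 10-9-10-12z"/><path data-sink="262 209" data-exterior="0" d="M223 77l-9 2-10 11-4 9-3 27 2 15 4 8 16 18 4 11 0 9-18 26-8 8-19 11-23 26 28 43 0 13-6 21 0 16 4 11 10 13 6 2 36 3 9-4 32-27 25-16 14 0 58 15-8-10-4-9-3-31-5-19 0-9 8-11-18-10-9-8-8-14-19-22-18-38-8-26-14-23-4-23-5-12-7-3z"/><path data-sink="501 478" data-exterior="0" d="M527 303l-6 1-11 9-11 12-10 15-34 28-16 5-24 0-8 10-7 31 0 17-7 19 0 15 18 25 8 21 11 17 98-1z"/><path data-sink="325 487" data-exterior="0" d="M313 333l-14 0-5 3-31 21-21 19-9 4-13 1 17 6 8 8 14 23 4 17 0 7-24 13-12 16-3 19 3 19-2 18 204 1-10-17-8-21-14-18-6-3-28 2-24-19-24-13 8-20 12-18 4-31 4-11 10-10 14-2z"/><path data-sink="39 17" data-exterior="1" d="M222 16l-205 0-1 45 53 19 21 0 15-4 21 1 37-16 43 4 6-10 1-22 7-7z"/><path data-sink="361 422" data-exterior="0" d="M370 348l-15 0-5 3-7 8-4 11-4 31-12 18-8 20 24 13 24 19 28-2 6 3-4-7 0-15 7-19 0-17 5-27 4-9 6-4-12-3-14-14z"/><path data-sink="527 17" data-exterior="1" d="M527 16l-95 1 3 9 3 2 11 0 16 4 36 15 22 12 4 0z"/>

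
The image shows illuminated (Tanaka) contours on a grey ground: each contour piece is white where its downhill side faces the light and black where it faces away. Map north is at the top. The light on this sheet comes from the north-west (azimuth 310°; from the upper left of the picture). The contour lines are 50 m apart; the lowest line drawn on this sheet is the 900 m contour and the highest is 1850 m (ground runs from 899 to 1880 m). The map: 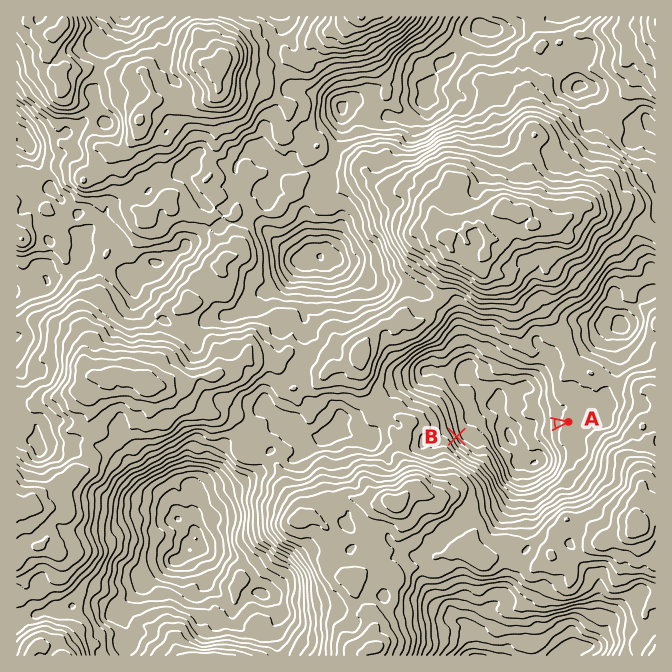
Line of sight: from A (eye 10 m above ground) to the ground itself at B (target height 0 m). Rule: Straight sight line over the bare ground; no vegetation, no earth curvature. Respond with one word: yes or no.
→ yes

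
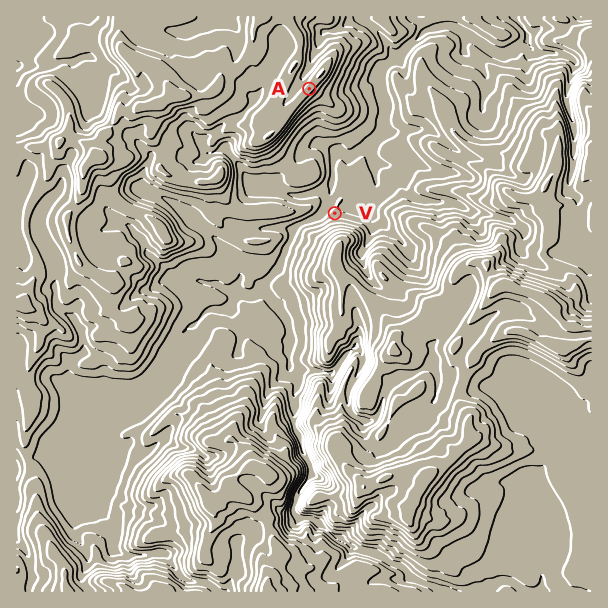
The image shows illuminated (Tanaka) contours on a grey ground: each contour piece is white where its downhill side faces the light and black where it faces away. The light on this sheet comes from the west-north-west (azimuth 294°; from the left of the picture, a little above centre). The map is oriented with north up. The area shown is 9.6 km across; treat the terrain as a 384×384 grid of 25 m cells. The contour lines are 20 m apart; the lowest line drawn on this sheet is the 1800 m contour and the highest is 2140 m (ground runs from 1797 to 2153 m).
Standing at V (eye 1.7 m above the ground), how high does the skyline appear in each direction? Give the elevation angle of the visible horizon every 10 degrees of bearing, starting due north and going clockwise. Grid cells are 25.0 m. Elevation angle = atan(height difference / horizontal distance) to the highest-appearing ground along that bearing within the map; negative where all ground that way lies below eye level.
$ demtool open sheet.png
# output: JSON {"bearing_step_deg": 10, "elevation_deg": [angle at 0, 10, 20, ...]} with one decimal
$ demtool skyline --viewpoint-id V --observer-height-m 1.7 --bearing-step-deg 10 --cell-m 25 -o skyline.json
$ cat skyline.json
{"bearing_step_deg": 10, "elevation_deg": [2.7, 1.2, 0.1, 0.4, 0.8, 1.1, 1.3, 2.1, 2.8, 2.8, 3.7, 5.1, 5.0, 7.6, 11.2, 14.1, 15.9, 16.2, 15.0, 12.8, 10.2, 7.6, 5.4, 3.6, 1.4, 1.7, 2.4, 2.8, 2.5, 3.4, 2.9, 4.4, 5.2, 4.9, 4.2, 3.8]}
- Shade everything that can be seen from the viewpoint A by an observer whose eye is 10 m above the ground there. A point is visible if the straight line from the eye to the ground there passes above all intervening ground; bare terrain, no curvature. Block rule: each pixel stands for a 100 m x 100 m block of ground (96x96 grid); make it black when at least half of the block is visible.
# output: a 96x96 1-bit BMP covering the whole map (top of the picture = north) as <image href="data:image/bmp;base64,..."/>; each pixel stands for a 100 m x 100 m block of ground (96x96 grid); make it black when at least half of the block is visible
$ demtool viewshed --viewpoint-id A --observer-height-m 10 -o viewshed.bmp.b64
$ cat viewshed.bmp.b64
<image width="96" height="96" href="data:image/bmp;base64,Qk2+BAAAAAAAAD4AAAAoAAAAYAAAAGAAAAABAAEAAAAAAIAEAAATCwAAEwsAAAIAAAAAAAAA////AAAAAAAA4CAAAHwAAAAAAAAA4OAAACcAAAAAAAAA/8AAAB8AAAAAAAAA/wAAAAAAAAAAAAAB/gAAAADAAAAAAAAB9gAAAAGAAAAAAAAD5gAAAA+AAAAAAAAH7gAAAAeAAAAAAAAH7gAAAAMAAAAAAAAP/gAAAAEAAAAAAAAf/gAAAAAAAAAAAAAf/gAAAAAAAAAAAAA//gAAAAAAAAAAAAAf/gAAAAAAAAAAAAAf/wAAAAEAAEAAAAAf/wAAwADAAEAAAAA//wAB+ABgAGAAAAAZ/4wD+AAAQDAAAAAA/58D+AAAeDAAAAAAf4/PeB4A/jgAAAAAf8f+PH8B//4AAAAAP8H8H/8D//8AAAAAH8D4D/4DI/+AAAAADwBAB/4AYAfAAAAADwAAB/4xwAPgAAAAB4AD/94/wAPgAAAAA/4P/94/gAPwAAAAAf8f//4/hAHwAAAAAf+P/v//BAHwAAAAAP//////AAH4AAAAAH/z///+AgD4AAAAAD/////2gADwAAAAAB/////yYADAAAAAAA/////wcABAAAAAAA////5gcABAAAAAAAf///5gMAAAAAAAAAf///4AMAAAAAAAAAP///wAGAAAAAAAAAf///wAGAAAAAAAAA////wgHAAIAAAAAA////wgH4GMAAAAAA////wwHwDGAAAAAA////wYHwBBgAAAAA////wYH4BgQAAAAA/3//gAD8AgAAAIAAf3//gAD+AwAAAYAAP///AAD/AYAAAwAAD+H+AAH/gMAABgAAB/9+AAH/4GAADAAAAf4EAAPP8GA/gAAAAPwEgAeP8DD/wAAIAHADwA8f+D//wAA4AAAB/B9/+D8fwADwAAwB/g///AAHwAHAAAwA/4P//iAPAAPAAAgAf8P///AYAAPYAAgAP8P///gwAAfwAAAAP8P///gwAAfgAAB+H/H8f/hwAAeAAAHgH//4f/x4AAwAAAEAD//////4AAwAEAAAA/////44AAwAMAAAAf////h4AAQBwAB/+f///+AwAAIAAAB/////8f4AAAEAAAAfw///A//AAAGAAAAPAf/////wAAGAAAAHAP/////wAAGAAAAD+P/////4AAGQAAAB//////+4AAEUAAAB//////+cAAA+AAAB///////cAAB/AAAB///////cAAB/AAAA///////+EAD8AAAAf//////+EAA4AAAAH8j//j/+AAAYEAAOD8B//B/+AAAQEAAPh8B/+A/+AAAAGAAHw8B/+A/2EAAADAAHw+F/8A/2MAAADhgD4/t/8B/8MAAAD4wB8/9/8B/8YAAAAO4B+/9/8h/8YAAAAccA/f9/4x48YAAAAwMA/C//wx48YAAABgMAfgP/g54+MAAABgMAeAD3Ab4+EAAADAIAOAB/AXN+EAAAGAIAGAB/AGP6MAADwAAAGABfAMGf8AADAAAAHAAf8I+f8AAEAAAAHAAf8Dz/8AAAAAAQPAAf4Hw/8AAAAAAQJgAA8Pwf8AAAAAAIRwAA//A/8AAAAAAMT4AA/8B/A="/>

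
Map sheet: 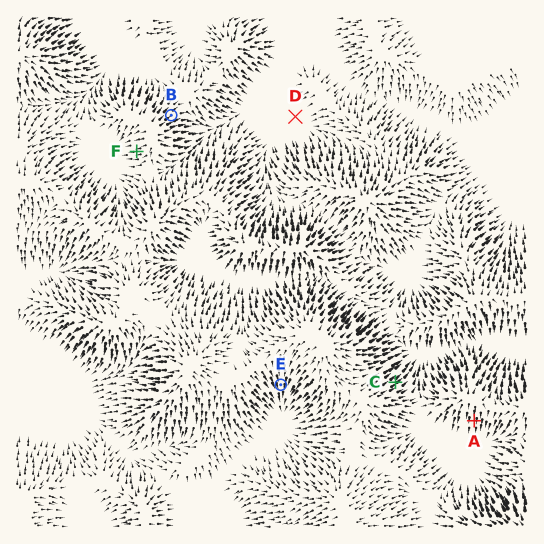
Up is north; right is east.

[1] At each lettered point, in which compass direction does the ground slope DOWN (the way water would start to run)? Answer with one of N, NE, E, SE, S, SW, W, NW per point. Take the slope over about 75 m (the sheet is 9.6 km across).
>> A S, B NE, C NE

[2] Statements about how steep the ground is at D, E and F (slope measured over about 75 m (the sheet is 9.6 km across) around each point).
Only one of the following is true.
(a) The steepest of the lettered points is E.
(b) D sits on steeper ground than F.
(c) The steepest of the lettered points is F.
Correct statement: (a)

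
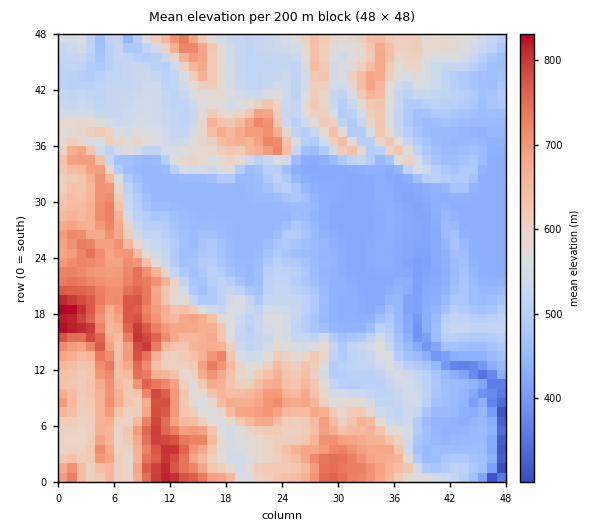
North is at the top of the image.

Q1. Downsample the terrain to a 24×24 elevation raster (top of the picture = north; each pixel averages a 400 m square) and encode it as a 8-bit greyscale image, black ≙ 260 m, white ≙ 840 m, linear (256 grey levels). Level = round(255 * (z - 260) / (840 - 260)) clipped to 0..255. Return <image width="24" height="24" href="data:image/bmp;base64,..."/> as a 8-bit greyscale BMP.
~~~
<image width="24" height="24" href="data:image/bmp;base64,Qk12BgAAAAAAADYEAAAoAAAAGAAAABgAAAABAAgAAAAAAEACAAATCwAAEwsAAAABAAAAAAAAAAAAAAEBAQACAgIAAwMDAAQEBAAFBQUABgYGAAcHBwAICAgACQkJAAoKCgALCwsADAwMAA0NDQAODg4ADw8PABAQEAAREREAEhISABMTEwAUFBQAFRUVABYWFgAXFxcAGBgYABkZGQAaGhoAGxsbABwcHAAdHR0AHh4eAB8fHwAgICAAISEhACIiIgAjIyMAJCQkACUlJQAmJiYAJycnACgoKAApKSkAKioqACsrKwAsLCwALS0tAC4uLgAvLy8AMDAwADExMQAyMjIAMzMzADQ0NAA1NTUANjY2ADc3NwA4ODgAOTk5ADo6OgA7OzsAPDw8AD09PQA+Pj4APz8/AEBAQABBQUEAQkJCAENDQwBEREQARUVFAEZGRgBHR0cASEhIAElJSQBKSkoAS0tLAExMTABNTU0ATk5OAE9PTwBQUFAAUVFRAFJSUgBTU1MAVFRUAFVVVQBWVlYAV1dXAFhYWABZWVkAWlpaAFtbWwBcXFwAXV1dAF5eXgBfX18AYGBgAGFhYQBiYmIAY2NjAGRkZABlZWUAZmZmAGdnZwBoaGgAaWlpAGpqagBra2sAbGxsAG1tbQBubm4Ab29vAHBwcABxcXEAcnJyAHNzcwB0dHQAdXV1AHZ2dgB3d3cAeHh4AHl5eQB6enoAe3t7AHx8fAB9fX0Afn5+AH9/fwCAgIAAgYGBAIKCggCDg4MAhISEAIWFhQCGhoYAh4eHAIiIiACJiYkAioqKAIuLiwCMjIwAjY2NAI6OjgCPj48AkJCQAJGRkQCSkpIAk5OTAJSUlACVlZUAlpaWAJeXlwCYmJgAmZmZAJqamgCbm5sAnJycAJ2dnQCenp4An5+fAKCgoAChoaEAoqKiAKOjowCkpKQApaWlAKampgCnp6cAqKioAKmpqQCqqqoAq6urAKysrACtra0Arq6uAK+vrwCwsLAAsbGxALKysgCzs7MAtLS0ALW1tQC2trYAt7e3ALi4uAC5ubkAurq6ALu7uwC8vLwAvb29AL6+vgC/v78AwMDAAMHBwQDCwsIAw8PDAMTExADFxcUAxsbGAMfHxwDIyMgAycnJAMrKygDLy8sAzMzMAM3NzQDOzs4Az8/PANDQ0ADR0dEA0tLSANPT0wDU1NQA1dXVANbW1gDX19cA2NjYANnZ2QDa2toA29vbANzc3ADd3d0A3t7eAN/f3wDg4OAA4eHhAOLi4gDj4+MA5OTkAOXl5QDm5uYA5+fnAOjo6ADp6ekA6urqAOvr6wDs7OwA7e3tAO7u7gDv7+8A8PDwAPHx8QDy8vIA8/PzAPT09AD19fUA9vb2APf39wD4+PgA+fn5APr6+gD7+/sA/Pz8AP39/QD+/v4A////AMKhqJXI7+LMrI6QnqS42NHJtJx8b25XJZycvpXB5+G3k3+Llqm9zc29t5dbWl1ZM5WXspnJ5dDFmIOSmpilv7GxoIZeUlJVNqOYtZmz4rOZiKS3t6OqrZqhfXZkU1BQMLGeu6qu5LGKpK+0w7Kwi4V9cHh0W1NDLaShwafSv6OcuZ2asKKkeGprc31xW048N7GozbLWpJmtyZiCmpede2tzgWlZQz5DVNDRyrjryaqwsIJxgoB6eGNyeVdAWGJeZPbpvMvhwbW2on5xg3pkVE9RY05EYXJtb/XmxtPXtJh9cIBweHZpUk1KUUxHU2NaX9jUx8vVtIRfa2pbcG1gUUxJSU1FTFxUUsnJwMPBkGVhZlhWamhbUUpJS0hDSlhPTb7Pv72QdGBcX1RTXl5WUElJTEhFTVhNTL65wqZya1xXV1JSVGJYTElJS0lGUFNMTKquy5JmXFZTUlJSUlVUSkhJTElHTk1MTKKpxYNdU1JSUlJVXGNTSklJS0dKT1ZNTKCvsGhUU2Vqb2lYaFdKSUlLS1RwZ2JXTKu1f29ma4eQj5iSonxRYYV0bJFvWlhaTY+PlImKf3eKqLG6xIlrkolumXZeVVNSUoaHfHl9eXGCoJu5rnOKk2iHlGpaXlxXV3R1cnZ6eHGDjIGGkXWShXSgl25vbmleYWxpbnN3cnmclHtxd3WMjYqxo3+EdGddW3JsZXNubZS4lHlxcnSWjoSbrZGNfHtrW3t3ZGZwlsS2jXZyeICblYucqpeUkIl8bA=="/>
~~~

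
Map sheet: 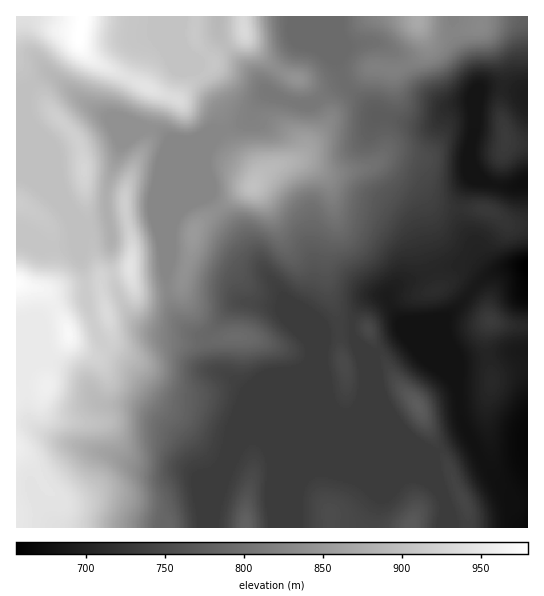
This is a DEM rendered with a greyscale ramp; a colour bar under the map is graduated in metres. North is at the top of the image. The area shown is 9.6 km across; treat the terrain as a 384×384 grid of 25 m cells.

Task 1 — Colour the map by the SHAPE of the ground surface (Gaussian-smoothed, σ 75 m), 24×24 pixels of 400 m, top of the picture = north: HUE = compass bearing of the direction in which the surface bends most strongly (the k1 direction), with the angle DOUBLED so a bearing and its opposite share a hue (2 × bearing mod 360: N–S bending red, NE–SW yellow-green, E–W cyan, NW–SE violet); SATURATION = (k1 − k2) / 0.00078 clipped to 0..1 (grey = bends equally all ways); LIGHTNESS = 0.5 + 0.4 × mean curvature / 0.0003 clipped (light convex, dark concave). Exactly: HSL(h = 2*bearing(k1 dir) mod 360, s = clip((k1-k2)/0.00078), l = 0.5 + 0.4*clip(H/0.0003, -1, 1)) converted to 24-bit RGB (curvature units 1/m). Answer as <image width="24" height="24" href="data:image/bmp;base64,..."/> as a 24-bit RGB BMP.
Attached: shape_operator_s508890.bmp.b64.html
<image width="24" height="24" href="data:image/bmp;base64,Qk32BgAAAAAAADYAAAAoAAAAGAAAABgAAAABABgAAAAAAMAGAAATCwAAEwsAAAAAAAAAAAAAg32FgnB4rKt7q49heW5SnZhVNGJztsiWQTB0N0l46e7FdjKwdHF/XFyBpaiMf4yRbYWYUmyj2cO3ZUacdVmE0+a0RTCCoIZ1e3B+gJePnrmspYWzn4i1rcPFRlyjon1vVUBzTmp6yNV4ozWSenp/XoGNkqaQknuIfGNsUnFgkbRnoEV/bMZ4htWDZS5ylJiDbH5zgb2Re6GUc22Yr31+rmNDSHBMaUVKUVVsbH99VKZWuleGenp/cYJ2hYVjf3FpgH19foB/fINne2WAu+qsZChojF50cn6Ei7Sja61dZEw3Tzwhglwrl8iGjU6Vb1h4Y4p4X4aEZIhxm2Jhf36Af39/f39/f39/f39/gH9/gHt7c6Rhjtd5YiJnlaV6Z2l5lmZPnkw6XkOid3fBpM+yZa9wXkFsknKPgJeIUnJ5eH5/gH99gH9/f39/f39/f39/f39/f3l+hzFGrfecOiJgh0d1m6p3X2hzhVuPv8OPSJSIWmaIx7FsjUNKS2htcpWRmYiVaHaLYXR+f39/f39/f39/gHp/iItqfICAdDt1reawyu3HJxJNpmmFrqN+WW1zbmOM07+xWXuUVjZbyseOmWePaZdmSJaCcZKfmG2hWVV7d394f39/f39/cmJ+tbyAYGl/P3HE0/jhyUanVSBwoHGTvK6gbV+PcYGCr5Nvpz9IRoaZsbmGiXGssc/VbkqUTT8rTDomj3xCUmk1WoJBY4dxY1WCudKZW1V9g+eXg2E0XyIyalh6e5tiprCHh2qXf39/iV2L49K7LHe6w5t4eMiafUZonFKkiGHAloTRo6rPscjfkbreY02bXHuGu4ZVpcBRRc1YYidRf3t+eEt7rKRekJdCZGxIen5yW2iC3PDQQw5f1eerizkqN3NGaEBZbJ5RNrGemK/Dt4eBbjJYf212g2lhR66t3vPYVR5hcWdNdHxdQUqLyKnMzt3mgZXmaYVnZq1tlMFBQR9r4IZT9aaDIobOez+ijcaOR3JvXFouinVCcVJuelZQjapxU7NUfI0ugSd5vHm9uW1yK4VaQ65q1NOEMkI6sMrosrHgsHPHWjjAihul6//MDgpfyVW/urd4R0VibJ2Zb1SOdjdTcat8oK+Dl3BZbWRPP2pdXoxgpah+uYq0NYRav6pZVk9/mFwwZ1IrfkM4SbZNJROS//bMBwQvlESe2rWVTV9xbIlaUydUib+CbZyfmn9wnHJ2ipeYWHKHZ4d5dYZldodjn3GGnH07SUUjf2tZjpJvaWaEn7l5Cgop9P/MGAE0TkWR5M+5iV6MXU9tbD91gsl3ZFx2kXB2lq2PjoWVbWqMZ3eEiI1/cYx+b1prsnWSpI3JbJOKgqmcglyBpb9tJApm7v/MGAgrRomG0paVz2CqWCQ8e8VBSLheUF12ppBsgK17gHWKkHiLYmp/i5qFbF+WgG2ymdfUhY/If4eogFxui0t+uOSAACuq//DMDxk9fIB8YntXlSeS67rt3O/kiFh2MkRBfLhgf5llamxZjYBuaHWFjquCN8LCW7LMwm48c045g25kenV/dlKg7PHJACtE/9nMFCFXf39/eXV/NE6Ol8Wv3KzA1ofWdH7Ac9C6l3fCnXa8bqKIYnyHtL6JMHxqTx40vGcdPGMqf39/dWx8U6dV4OzDDiBH56BseCW0dXx/c3iAUJ+fZrWgmqXDzInX1JzIhK15Pmlog12dxZyuZYCkyrigXjSYHxlx5tbVm3/JgHh+gU9upeq5psmGWCBiXntAoiwbVi8KF4kNSoFQSoE9XlkziJZJm7+r0IGcV3GERmJprqRzl51XS31oznONDRxC18+TcKa9a1+Eodm4c81fTQ4WOBgVTBsNkFoi0/jjZOfeN3JnVoZiXJiTbaZJXFYqvpVmuG6cUUVflnpMqr52O2Bfq7BZFBVSxeeof0lyXYl7rMhkPAkUaiMfcD+Zxuv30fD6nrnj9kOpP4hFO6ZUQS5MjTYwc9dsPaFzkTxgjVFppq94tZxAU0EoVpIqESQlsMQycltMcJp6UhMvojFTtu/nzvb9YavGm2RTZUNGoWKF6tPbeyZUJ4RgdvTs16rbfD+PYkuYurPPmZXH4nbP0aDJsZ1pFxsjQ6IgaX1TXSo7aDOUyunfk+WSN088aVBNhWpjfW6Adq9xujih9oW3lv/RHjdMbE88gGRoVHlkeIY/Yygpo3A1hMuD5nzlnm/Vl9K0P3B/RUfDfLHIsrOD2MqfO0p3aG6AdneAamx/u8CJIBlW9fvQnspPHxZFenl/fn5/gVSVr3O1VU672+fWcsiyVEuOuJ7GzbTVUUXM"/>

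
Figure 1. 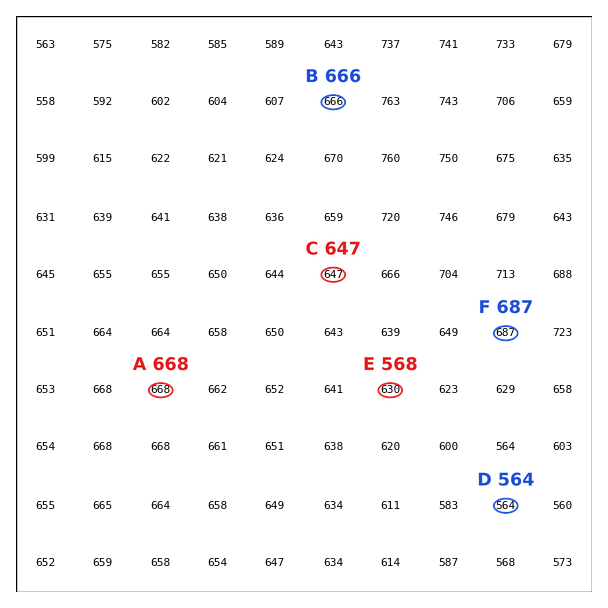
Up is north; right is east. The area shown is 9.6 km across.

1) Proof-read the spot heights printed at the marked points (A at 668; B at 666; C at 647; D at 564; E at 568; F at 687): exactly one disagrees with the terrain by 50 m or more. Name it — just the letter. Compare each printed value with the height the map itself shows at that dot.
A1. E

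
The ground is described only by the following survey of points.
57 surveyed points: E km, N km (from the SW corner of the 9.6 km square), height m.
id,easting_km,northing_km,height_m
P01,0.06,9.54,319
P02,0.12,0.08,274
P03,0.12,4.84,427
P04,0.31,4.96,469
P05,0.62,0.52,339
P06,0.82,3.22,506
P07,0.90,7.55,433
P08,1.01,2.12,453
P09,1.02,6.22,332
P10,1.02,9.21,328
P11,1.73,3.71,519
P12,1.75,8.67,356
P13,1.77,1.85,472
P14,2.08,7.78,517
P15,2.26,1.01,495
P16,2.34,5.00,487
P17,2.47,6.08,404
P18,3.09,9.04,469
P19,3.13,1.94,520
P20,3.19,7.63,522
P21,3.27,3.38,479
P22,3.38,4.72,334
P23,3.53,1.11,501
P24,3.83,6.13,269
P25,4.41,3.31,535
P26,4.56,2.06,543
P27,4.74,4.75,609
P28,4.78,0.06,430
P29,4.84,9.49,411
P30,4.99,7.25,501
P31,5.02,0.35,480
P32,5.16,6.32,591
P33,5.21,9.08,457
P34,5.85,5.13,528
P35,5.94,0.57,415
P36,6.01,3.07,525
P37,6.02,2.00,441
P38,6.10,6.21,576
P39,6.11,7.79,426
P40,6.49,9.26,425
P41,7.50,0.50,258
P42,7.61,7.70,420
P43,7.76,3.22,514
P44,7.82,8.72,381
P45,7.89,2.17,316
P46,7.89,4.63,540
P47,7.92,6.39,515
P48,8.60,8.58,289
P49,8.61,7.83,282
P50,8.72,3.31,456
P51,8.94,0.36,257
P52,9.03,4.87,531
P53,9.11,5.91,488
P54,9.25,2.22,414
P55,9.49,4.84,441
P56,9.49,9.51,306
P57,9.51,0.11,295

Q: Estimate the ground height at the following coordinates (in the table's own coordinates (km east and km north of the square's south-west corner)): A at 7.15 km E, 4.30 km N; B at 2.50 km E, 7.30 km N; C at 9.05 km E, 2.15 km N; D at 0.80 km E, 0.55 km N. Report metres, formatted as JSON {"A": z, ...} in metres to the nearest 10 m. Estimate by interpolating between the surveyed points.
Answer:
{"A": 570, "B": 470, "C": 430, "D": 380}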